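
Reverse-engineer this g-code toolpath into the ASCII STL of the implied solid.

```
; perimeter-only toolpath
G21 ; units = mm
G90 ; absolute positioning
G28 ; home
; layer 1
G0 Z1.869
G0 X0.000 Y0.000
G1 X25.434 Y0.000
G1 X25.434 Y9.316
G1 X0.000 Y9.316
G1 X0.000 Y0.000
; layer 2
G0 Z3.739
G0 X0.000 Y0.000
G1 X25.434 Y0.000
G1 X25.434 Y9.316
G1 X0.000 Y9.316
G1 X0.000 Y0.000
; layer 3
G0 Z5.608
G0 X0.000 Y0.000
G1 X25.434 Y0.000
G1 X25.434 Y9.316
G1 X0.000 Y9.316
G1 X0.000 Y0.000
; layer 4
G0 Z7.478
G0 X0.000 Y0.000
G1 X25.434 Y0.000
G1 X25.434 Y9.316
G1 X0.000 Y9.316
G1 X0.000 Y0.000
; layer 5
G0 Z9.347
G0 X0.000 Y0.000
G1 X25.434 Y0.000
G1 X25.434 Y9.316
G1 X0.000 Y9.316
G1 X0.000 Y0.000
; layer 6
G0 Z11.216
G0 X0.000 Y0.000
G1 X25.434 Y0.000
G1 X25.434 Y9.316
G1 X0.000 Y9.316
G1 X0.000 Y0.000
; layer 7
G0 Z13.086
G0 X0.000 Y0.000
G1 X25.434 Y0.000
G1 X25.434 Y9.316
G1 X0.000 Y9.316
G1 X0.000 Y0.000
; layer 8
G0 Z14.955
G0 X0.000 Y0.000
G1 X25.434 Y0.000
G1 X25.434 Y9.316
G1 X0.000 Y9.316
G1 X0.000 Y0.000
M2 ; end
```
solid part
  facet normal 0.0000 0.0000 -1.0000
    outer loop
      vertex 25.434 9.316 0.000
      vertex 25.434 0.000 0.000
      vertex 0.000 0.000 0.000
    endloop
  endfacet
  facet normal 0.0000 0.0000 -1.0000
    outer loop
      vertex 0.000 9.316 0.000
      vertex 25.434 9.316 0.000
      vertex 0.000 0.000 0.000
    endloop
  endfacet
  facet normal 0.0000 0.0000 1.0000
    outer loop
      vertex 0.000 0.000 14.955
      vertex 25.434 0.000 14.955
      vertex 25.434 9.316 14.955
    endloop
  endfacet
  facet normal 0.0000 0.0000 1.0000
    outer loop
      vertex 0.000 0.000 14.955
      vertex 25.434 9.316 14.955
      vertex 0.000 9.316 14.955
    endloop
  endfacet
  facet normal 0.0000 -1.0000 0.0000
    outer loop
      vertex 0.000 0.000 0.000
      vertex 25.434 0.000 0.000
      vertex 25.434 0.000 14.955
    endloop
  endfacet
  facet normal 0.0000 -1.0000 0.0000
    outer loop
      vertex 0.000 0.000 0.000
      vertex 25.434 0.000 14.955
      vertex 0.000 0.000 14.955
    endloop
  endfacet
  facet normal 0.0000 1.0000 0.0000
    outer loop
      vertex 25.434 9.316 14.955
      vertex 25.434 9.316 0.000
      vertex 0.000 9.316 0.000
    endloop
  endfacet
  facet normal 0.0000 1.0000 0.0000
    outer loop
      vertex 0.000 9.316 14.955
      vertex 25.434 9.316 14.955
      vertex 0.000 9.316 0.000
    endloop
  endfacet
  facet normal -1.0000 0.0000 0.0000
    outer loop
      vertex 0.000 9.316 14.955
      vertex 0.000 9.316 0.000
      vertex 0.000 0.000 0.000
    endloop
  endfacet
  facet normal -1.0000 0.0000 0.0000
    outer loop
      vertex 0.000 0.000 14.955
      vertex 0.000 9.316 14.955
      vertex 0.000 0.000 0.000
    endloop
  endfacet
  facet normal 1.0000 0.0000 0.0000
    outer loop
      vertex 25.434 0.000 0.000
      vertex 25.434 9.316 0.000
      vertex 25.434 9.316 14.955
    endloop
  endfacet
  facet normal 1.0000 0.0000 0.0000
    outer loop
      vertex 25.434 0.000 0.000
      vertex 25.434 9.316 14.955
      vertex 25.434 0.000 14.955
    endloop
  endfacet
endsolid part

The G0 Z moves step by Δz≈1.869 mm. Every layer's G1 loop is the same polygon, so the solid is a straight extrusion of it from z=0 to z≈15. Closing with flat bottom and top caps and triangulating gives 12 facets — a rectangular box, roughly 25.4 × 9.32 mm footprint and 15 mm tall.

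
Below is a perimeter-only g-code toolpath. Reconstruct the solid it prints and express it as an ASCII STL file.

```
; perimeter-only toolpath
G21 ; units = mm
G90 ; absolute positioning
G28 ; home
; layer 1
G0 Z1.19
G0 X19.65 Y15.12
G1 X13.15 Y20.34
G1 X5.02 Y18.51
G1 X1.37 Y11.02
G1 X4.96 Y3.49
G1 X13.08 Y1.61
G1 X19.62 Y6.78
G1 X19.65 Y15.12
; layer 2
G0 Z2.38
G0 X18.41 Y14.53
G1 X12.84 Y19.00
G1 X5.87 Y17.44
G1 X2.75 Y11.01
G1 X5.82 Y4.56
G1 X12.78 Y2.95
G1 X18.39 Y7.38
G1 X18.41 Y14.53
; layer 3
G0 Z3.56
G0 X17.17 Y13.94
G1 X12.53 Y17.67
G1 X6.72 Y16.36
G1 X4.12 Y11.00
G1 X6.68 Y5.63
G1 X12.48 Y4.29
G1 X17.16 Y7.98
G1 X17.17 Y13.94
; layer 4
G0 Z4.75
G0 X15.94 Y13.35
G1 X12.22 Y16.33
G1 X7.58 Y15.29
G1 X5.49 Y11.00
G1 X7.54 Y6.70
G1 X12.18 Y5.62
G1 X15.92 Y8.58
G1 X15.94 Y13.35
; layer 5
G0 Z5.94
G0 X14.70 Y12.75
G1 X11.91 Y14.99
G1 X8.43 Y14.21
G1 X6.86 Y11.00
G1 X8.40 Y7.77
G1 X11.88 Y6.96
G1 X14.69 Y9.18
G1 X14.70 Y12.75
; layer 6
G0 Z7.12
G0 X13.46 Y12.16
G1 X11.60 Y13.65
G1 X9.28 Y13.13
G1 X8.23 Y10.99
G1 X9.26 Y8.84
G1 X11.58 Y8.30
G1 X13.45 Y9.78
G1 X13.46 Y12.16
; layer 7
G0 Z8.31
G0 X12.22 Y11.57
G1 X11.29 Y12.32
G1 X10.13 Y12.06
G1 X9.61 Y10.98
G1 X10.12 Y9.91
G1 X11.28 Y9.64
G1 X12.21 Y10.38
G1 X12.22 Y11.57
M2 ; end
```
solid part
  facet normal 0.0000 0.0000 -1.0000
    outer loop
      vertex 4.17 19.59 0.00
      vertex 13.46 21.68 0.00
      vertex 20.89 15.71 0.00
    endloop
  endfacet
  facet normal 0.0000 0.0000 -1.0000
    outer loop
      vertex 0.00 11.02 0.00
      vertex 4.17 19.59 0.00
      vertex 20.89 15.71 0.00
    endloop
  endfacet
  facet normal 0.0000 0.0000 -1.0000
    outer loop
      vertex 4.10 2.42 0.00
      vertex 0.00 11.02 0.00
      vertex 20.89 15.71 0.00
    endloop
  endfacet
  facet normal 0.0000 0.0000 -1.0000
    outer loop
      vertex 13.38 0.27 0.00
      vertex 4.10 2.42 0.00
      vertex 20.89 15.71 0.00
    endloop
  endfacet
  facet normal 0.0000 0.0000 -1.0000
    outer loop
      vertex 20.86 6.18 0.00
      vertex 13.38 0.27 0.00
      vertex 20.89 15.71 0.00
    endloop
  endfacet
  facet normal 0.4338 0.5399 0.7213
    outer loop
      vertex 20.89 15.71 0.00
      vertex 13.46 21.68 0.00
      vertex 10.98 10.98 9.50
    endloop
  endfacet
  facet normal -0.1520 0.6757 0.7213
    outer loop
      vertex 13.46 21.68 0.00
      vertex 4.17 19.59 0.00
      vertex 10.98 10.98 9.50
    endloop
  endfacet
  facet normal -0.6229 0.3031 0.7212
    outer loop
      vertex 4.17 19.59 0.00
      vertex 0.00 11.02 0.00
      vertex 10.98 10.98 9.50
    endloop
  endfacet
  facet normal -0.6252 -0.2981 0.7213
    outer loop
      vertex 0.00 11.02 0.00
      vertex 4.10 2.42 0.00
      vertex 10.98 10.98 9.50
    endloop
  endfacet
  facet normal -0.1563 -0.6748 0.7213
    outer loop
      vertex 4.10 2.42 0.00
      vertex 13.38 0.27 0.00
      vertex 10.98 10.98 9.50
    endloop
  endfacet
  facet normal 0.4294 -0.5435 0.7212
    outer loop
      vertex 13.38 0.27 0.00
      vertex 20.86 6.18 0.00
      vertex 10.98 10.98 9.50
    endloop
  endfacet
  facet normal 0.6926 -0.0022 0.7214
    outer loop
      vertex 20.86 6.18 0.00
      vertex 20.89 15.71 0.00
      vertex 10.98 10.98 9.50
    endloop
  endfacet
endsolid part

The G0 Z moves step by Δz≈1.19 mm. The G1 loops shrink linearly with z, so the solid tapers from its base footprint up to z≈9.5. Closing with a flat bottom cap and the tapered top and triangulating gives 12 facets — a regular 7-sided pyramid, base circumscribed radius ≈ 11 mm, apex at z ≈ 9.5 mm.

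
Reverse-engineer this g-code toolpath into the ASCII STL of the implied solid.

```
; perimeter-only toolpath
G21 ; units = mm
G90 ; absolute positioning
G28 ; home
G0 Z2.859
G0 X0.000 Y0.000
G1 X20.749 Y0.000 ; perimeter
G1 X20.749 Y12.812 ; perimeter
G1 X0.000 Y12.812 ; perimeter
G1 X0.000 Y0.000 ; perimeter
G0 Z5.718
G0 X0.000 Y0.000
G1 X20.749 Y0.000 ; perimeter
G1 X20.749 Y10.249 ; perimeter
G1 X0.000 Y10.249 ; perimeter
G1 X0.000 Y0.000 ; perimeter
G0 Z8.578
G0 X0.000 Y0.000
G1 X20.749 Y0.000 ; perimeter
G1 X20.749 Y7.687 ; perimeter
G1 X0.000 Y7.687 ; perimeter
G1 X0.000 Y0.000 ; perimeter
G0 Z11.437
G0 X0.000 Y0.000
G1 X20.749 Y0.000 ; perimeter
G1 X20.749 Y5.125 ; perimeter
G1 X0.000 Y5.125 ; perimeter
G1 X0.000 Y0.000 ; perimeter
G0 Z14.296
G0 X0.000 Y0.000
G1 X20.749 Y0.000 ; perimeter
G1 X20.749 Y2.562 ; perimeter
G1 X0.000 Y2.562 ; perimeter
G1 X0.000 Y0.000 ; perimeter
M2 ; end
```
solid part
  facet normal 0.0000 0.0000 -1.0000
    outer loop
      vertex 20.749 15.374 0.000
      vertex 20.749 0.000 0.000
      vertex 0.000 0.000 0.000
    endloop
  endfacet
  facet normal 0.0000 0.0000 -1.0000
    outer loop
      vertex 0.000 15.374 0.000
      vertex 20.749 15.374 0.000
      vertex 0.000 0.000 0.000
    endloop
  endfacet
  facet normal 0.0000 -1.0000 0.0000
    outer loop
      vertex 0.000 0.000 0.000
      vertex 20.749 0.000 0.000
      vertex 20.749 0.000 17.155
    endloop
  endfacet
  facet normal 0.0000 -1.0000 0.0000
    outer loop
      vertex 0.000 0.000 0.000
      vertex 20.749 0.000 17.155
      vertex 0.000 0.000 17.155
    endloop
  endfacet
  facet normal 0.0000 0.7447 0.6674
    outer loop
      vertex 0.000 0.000 17.155
      vertex 20.749 0.000 17.155
      vertex 20.749 15.374 0.000
    endloop
  endfacet
  facet normal 0.0000 0.7447 0.6674
    outer loop
      vertex 0.000 0.000 17.155
      vertex 20.749 15.374 0.000
      vertex 0.000 15.374 0.000
    endloop
  endfacet
  facet normal -1.0000 0.0000 0.0000
    outer loop
      vertex 0.000 0.000 17.155
      vertex 0.000 15.374 0.000
      vertex 0.000 0.000 0.000
    endloop
  endfacet
  facet normal 1.0000 0.0000 0.0000
    outer loop
      vertex 20.749 0.000 0.000
      vertex 20.749 15.374 0.000
      vertex 20.749 0.000 17.155
    endloop
  endfacet
endsolid part

The G0 Z moves step by Δz≈2.859 mm. The G1 loops shrink linearly with z, so the solid tapers from its base footprint up to z≈17.2. Closing with a flat bottom cap and the tapered top and triangulating gives 8 facets — a wedge (ramp): 20.7 × 15.4 mm base, rising to 17.2 mm along the y=0 edge and sloping linearly to z=0 at y=15.4.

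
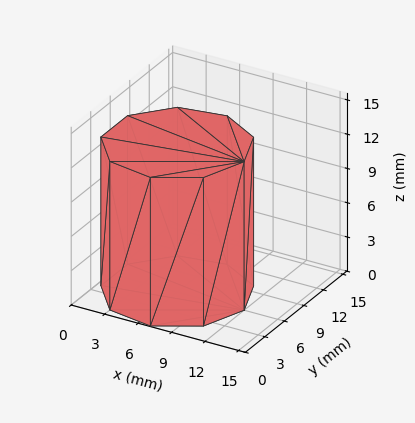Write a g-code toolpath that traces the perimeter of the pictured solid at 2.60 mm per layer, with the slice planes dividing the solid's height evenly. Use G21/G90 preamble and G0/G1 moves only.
Reading the render: the shape is a regular 9-sided prism (a cylinder approximated with 9 flat sides), circumscribed radius ≈ 6 mm, height ≈ 13 mm (dimensions read to the nearest mm from the axis ticks). For the g-code, the solid's height is divided into equal slices at the stated Δz and each level perimeter traced with G1 moves after a G0 lift.

; perimeter-only toolpath
G21 ; units = mm
G90 ; absolute positioning
G28 ; home
; layer 1
G0 Z2.60
G0 X12.00 Y6.00
G1 X10.60 Y9.86
G1 X7.04 Y11.91
G1 X3.00 Y11.20
G1 X0.36 Y8.05
G1 X0.36 Y3.95
G1 X3.00 Y0.80
G1 X7.04 Y0.09
G1 X10.60 Y2.14
G1 X12.00 Y6.00
; layer 2
G0 Z5.20
G0 X12.00 Y6.00
G1 X10.60 Y9.86
G1 X7.04 Y11.91
G1 X3.00 Y11.20
G1 X0.36 Y8.05
G1 X0.36 Y3.95
G1 X3.00 Y0.80
G1 X7.04 Y0.09
G1 X10.60 Y2.14
G1 X12.00 Y6.00
; layer 3
G0 Z7.80
G0 X12.00 Y6.00
G1 X10.60 Y9.86
G1 X7.04 Y11.91
G1 X3.00 Y11.20
G1 X0.36 Y8.05
G1 X0.36 Y3.95
G1 X3.00 Y0.80
G1 X7.04 Y0.09
G1 X10.60 Y2.14
G1 X12.00 Y6.00
; layer 4
G0 Z10.40
G0 X12.00 Y6.00
G1 X10.60 Y9.86
G1 X7.04 Y11.91
G1 X3.00 Y11.20
G1 X0.36 Y8.05
G1 X0.36 Y3.95
G1 X3.00 Y0.80
G1 X7.04 Y0.09
G1 X10.60 Y2.14
G1 X12.00 Y6.00
; layer 5
G0 Z13.00
G0 X12.00 Y6.00
G1 X10.60 Y9.86
G1 X7.04 Y11.91
G1 X3.00 Y11.20
G1 X0.36 Y8.05
G1 X0.36 Y3.95
G1 X3.00 Y0.80
G1 X7.04 Y0.09
G1 X10.60 Y2.14
G1 X12.00 Y6.00
M2 ; end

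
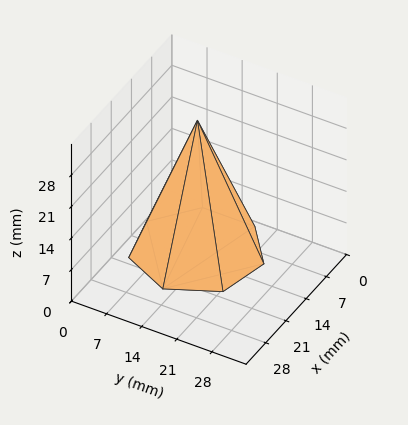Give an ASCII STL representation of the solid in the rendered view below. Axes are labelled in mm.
Reading the render: the shape is a regular 7-sided pyramid, base circumscribed radius ≈ 12 mm, apex at z ≈ 29 mm (dimensions read to the nearest mm from the axis ticks). For the STL, each face is triangulated and given an outward normal.

solid part
  facet normal 0.0000 0.0000 -1.0000
    outer loop
      vertex 9.330 23.699 0.000
      vertex 19.482 21.382 0.000
      vertex 24.000 12.000 0.000
    endloop
  endfacet
  facet normal 0.0000 0.0000 -1.0000
    outer loop
      vertex 1.188 17.207 0.000
      vertex 9.330 23.699 0.000
      vertex 24.000 12.000 0.000
    endloop
  endfacet
  facet normal 0.0000 0.0000 -1.0000
    outer loop
      vertex 1.188 6.793 0.000
      vertex 1.188 17.207 0.000
      vertex 24.000 12.000 0.000
    endloop
  endfacet
  facet normal 0.0000 0.0000 -1.0000
    outer loop
      vertex 9.330 0.301 0.000
      vertex 1.188 6.793 0.000
      vertex 24.000 12.000 0.000
    endloop
  endfacet
  facet normal 0.0000 0.0000 -1.0000
    outer loop
      vertex 19.482 2.618 0.000
      vertex 9.330 0.301 0.000
      vertex 24.000 12.000 0.000
    endloop
  endfacet
  facet normal 0.8442 0.4065 0.3493
    outer loop
      vertex 24.000 12.000 0.000
      vertex 19.482 21.382 0.000
      vertex 12.000 12.000 29.000
    endloop
  endfacet
  facet normal 0.2085 0.9135 0.3493
    outer loop
      vertex 19.482 21.382 0.000
      vertex 9.330 23.699 0.000
      vertex 12.000 12.000 29.000
    endloop
  endfacet
  facet normal -0.5842 0.7326 0.3493
    outer loop
      vertex 9.330 23.699 0.000
      vertex 1.188 17.207 0.000
      vertex 12.000 12.000 29.000
    endloop
  endfacet
  facet normal -0.9370 0.0000 0.3493
    outer loop
      vertex 1.188 17.207 0.000
      vertex 1.188 6.793 0.000
      vertex 12.000 12.000 29.000
    endloop
  endfacet
  facet normal -0.5842 -0.7326 0.3493
    outer loop
      vertex 1.188 6.793 0.000
      vertex 9.330 0.301 0.000
      vertex 12.000 12.000 29.000
    endloop
  endfacet
  facet normal 0.2085 -0.9135 0.3493
    outer loop
      vertex 9.330 0.301 0.000
      vertex 19.482 2.618 0.000
      vertex 12.000 12.000 29.000
    endloop
  endfacet
  facet normal 0.8442 -0.4065 0.3493
    outer loop
      vertex 19.482 2.618 0.000
      vertex 24.000 12.000 0.000
      vertex 12.000 12.000 29.000
    endloop
  endfacet
endsolid part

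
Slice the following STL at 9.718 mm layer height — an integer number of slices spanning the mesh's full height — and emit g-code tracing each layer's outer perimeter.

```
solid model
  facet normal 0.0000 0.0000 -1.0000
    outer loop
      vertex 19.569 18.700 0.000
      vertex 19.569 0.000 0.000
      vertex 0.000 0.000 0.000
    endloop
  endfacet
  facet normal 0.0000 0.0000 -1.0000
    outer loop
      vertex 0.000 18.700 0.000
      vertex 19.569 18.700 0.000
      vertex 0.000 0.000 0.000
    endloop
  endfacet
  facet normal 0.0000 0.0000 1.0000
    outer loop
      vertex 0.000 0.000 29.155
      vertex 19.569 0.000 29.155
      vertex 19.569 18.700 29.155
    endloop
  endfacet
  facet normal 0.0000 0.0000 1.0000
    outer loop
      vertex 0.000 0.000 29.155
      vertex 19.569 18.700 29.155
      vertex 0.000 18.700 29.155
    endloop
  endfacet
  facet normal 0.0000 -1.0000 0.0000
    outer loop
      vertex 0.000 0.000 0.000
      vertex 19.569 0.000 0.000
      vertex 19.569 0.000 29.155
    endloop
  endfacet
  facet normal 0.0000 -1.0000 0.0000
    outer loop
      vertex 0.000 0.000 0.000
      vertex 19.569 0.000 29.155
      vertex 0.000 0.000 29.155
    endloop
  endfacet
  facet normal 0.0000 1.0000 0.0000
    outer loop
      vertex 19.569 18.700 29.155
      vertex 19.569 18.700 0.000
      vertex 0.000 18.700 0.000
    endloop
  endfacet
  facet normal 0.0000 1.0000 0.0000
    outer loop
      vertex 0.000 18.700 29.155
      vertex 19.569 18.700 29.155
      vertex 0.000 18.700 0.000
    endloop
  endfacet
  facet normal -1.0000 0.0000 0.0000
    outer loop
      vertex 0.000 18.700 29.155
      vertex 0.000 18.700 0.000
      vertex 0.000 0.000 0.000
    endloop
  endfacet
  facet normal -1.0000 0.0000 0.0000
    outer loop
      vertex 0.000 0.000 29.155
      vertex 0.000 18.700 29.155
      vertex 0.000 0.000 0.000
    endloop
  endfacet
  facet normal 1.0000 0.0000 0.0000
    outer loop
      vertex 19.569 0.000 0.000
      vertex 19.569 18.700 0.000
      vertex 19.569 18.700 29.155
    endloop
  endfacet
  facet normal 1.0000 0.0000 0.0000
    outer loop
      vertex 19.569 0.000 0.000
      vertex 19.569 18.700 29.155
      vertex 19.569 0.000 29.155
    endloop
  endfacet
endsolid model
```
; perimeter-only toolpath
G21 ; units = mm
G90 ; absolute positioning
G28 ; home
; layer 1
G0 Z9.718
G0 X0.000 Y0.000
G1 X19.569 Y0.000
G1 X19.569 Y18.700
G1 X0.000 Y18.700
G1 X0.000 Y0.000
; layer 2
G0 Z19.437
G0 X0.000 Y0.000
G1 X19.569 Y0.000
G1 X19.569 Y18.700
G1 X0.000 Y18.700
G1 X0.000 Y0.000
; layer 3
G0 Z29.155
G0 X0.000 Y0.000
G1 X19.569 Y0.000
G1 X19.569 Y18.700
G1 X0.000 Y18.700
G1 X0.000 Y0.000
M2 ; end

The solid is a rectangular box, roughly 19.6 × 18.7 mm footprint and 29.2 mm tall. Slicing at Δz = 9.718 mm — 3 equal slices spanning the solid's height, so layer i sits at z = i·h/3 — gives 3 non-empty perimeters. Each is a 4-segment closed polygon; G0 lifts to the layer z and rapids to the start vertex, then G1 traces the edges.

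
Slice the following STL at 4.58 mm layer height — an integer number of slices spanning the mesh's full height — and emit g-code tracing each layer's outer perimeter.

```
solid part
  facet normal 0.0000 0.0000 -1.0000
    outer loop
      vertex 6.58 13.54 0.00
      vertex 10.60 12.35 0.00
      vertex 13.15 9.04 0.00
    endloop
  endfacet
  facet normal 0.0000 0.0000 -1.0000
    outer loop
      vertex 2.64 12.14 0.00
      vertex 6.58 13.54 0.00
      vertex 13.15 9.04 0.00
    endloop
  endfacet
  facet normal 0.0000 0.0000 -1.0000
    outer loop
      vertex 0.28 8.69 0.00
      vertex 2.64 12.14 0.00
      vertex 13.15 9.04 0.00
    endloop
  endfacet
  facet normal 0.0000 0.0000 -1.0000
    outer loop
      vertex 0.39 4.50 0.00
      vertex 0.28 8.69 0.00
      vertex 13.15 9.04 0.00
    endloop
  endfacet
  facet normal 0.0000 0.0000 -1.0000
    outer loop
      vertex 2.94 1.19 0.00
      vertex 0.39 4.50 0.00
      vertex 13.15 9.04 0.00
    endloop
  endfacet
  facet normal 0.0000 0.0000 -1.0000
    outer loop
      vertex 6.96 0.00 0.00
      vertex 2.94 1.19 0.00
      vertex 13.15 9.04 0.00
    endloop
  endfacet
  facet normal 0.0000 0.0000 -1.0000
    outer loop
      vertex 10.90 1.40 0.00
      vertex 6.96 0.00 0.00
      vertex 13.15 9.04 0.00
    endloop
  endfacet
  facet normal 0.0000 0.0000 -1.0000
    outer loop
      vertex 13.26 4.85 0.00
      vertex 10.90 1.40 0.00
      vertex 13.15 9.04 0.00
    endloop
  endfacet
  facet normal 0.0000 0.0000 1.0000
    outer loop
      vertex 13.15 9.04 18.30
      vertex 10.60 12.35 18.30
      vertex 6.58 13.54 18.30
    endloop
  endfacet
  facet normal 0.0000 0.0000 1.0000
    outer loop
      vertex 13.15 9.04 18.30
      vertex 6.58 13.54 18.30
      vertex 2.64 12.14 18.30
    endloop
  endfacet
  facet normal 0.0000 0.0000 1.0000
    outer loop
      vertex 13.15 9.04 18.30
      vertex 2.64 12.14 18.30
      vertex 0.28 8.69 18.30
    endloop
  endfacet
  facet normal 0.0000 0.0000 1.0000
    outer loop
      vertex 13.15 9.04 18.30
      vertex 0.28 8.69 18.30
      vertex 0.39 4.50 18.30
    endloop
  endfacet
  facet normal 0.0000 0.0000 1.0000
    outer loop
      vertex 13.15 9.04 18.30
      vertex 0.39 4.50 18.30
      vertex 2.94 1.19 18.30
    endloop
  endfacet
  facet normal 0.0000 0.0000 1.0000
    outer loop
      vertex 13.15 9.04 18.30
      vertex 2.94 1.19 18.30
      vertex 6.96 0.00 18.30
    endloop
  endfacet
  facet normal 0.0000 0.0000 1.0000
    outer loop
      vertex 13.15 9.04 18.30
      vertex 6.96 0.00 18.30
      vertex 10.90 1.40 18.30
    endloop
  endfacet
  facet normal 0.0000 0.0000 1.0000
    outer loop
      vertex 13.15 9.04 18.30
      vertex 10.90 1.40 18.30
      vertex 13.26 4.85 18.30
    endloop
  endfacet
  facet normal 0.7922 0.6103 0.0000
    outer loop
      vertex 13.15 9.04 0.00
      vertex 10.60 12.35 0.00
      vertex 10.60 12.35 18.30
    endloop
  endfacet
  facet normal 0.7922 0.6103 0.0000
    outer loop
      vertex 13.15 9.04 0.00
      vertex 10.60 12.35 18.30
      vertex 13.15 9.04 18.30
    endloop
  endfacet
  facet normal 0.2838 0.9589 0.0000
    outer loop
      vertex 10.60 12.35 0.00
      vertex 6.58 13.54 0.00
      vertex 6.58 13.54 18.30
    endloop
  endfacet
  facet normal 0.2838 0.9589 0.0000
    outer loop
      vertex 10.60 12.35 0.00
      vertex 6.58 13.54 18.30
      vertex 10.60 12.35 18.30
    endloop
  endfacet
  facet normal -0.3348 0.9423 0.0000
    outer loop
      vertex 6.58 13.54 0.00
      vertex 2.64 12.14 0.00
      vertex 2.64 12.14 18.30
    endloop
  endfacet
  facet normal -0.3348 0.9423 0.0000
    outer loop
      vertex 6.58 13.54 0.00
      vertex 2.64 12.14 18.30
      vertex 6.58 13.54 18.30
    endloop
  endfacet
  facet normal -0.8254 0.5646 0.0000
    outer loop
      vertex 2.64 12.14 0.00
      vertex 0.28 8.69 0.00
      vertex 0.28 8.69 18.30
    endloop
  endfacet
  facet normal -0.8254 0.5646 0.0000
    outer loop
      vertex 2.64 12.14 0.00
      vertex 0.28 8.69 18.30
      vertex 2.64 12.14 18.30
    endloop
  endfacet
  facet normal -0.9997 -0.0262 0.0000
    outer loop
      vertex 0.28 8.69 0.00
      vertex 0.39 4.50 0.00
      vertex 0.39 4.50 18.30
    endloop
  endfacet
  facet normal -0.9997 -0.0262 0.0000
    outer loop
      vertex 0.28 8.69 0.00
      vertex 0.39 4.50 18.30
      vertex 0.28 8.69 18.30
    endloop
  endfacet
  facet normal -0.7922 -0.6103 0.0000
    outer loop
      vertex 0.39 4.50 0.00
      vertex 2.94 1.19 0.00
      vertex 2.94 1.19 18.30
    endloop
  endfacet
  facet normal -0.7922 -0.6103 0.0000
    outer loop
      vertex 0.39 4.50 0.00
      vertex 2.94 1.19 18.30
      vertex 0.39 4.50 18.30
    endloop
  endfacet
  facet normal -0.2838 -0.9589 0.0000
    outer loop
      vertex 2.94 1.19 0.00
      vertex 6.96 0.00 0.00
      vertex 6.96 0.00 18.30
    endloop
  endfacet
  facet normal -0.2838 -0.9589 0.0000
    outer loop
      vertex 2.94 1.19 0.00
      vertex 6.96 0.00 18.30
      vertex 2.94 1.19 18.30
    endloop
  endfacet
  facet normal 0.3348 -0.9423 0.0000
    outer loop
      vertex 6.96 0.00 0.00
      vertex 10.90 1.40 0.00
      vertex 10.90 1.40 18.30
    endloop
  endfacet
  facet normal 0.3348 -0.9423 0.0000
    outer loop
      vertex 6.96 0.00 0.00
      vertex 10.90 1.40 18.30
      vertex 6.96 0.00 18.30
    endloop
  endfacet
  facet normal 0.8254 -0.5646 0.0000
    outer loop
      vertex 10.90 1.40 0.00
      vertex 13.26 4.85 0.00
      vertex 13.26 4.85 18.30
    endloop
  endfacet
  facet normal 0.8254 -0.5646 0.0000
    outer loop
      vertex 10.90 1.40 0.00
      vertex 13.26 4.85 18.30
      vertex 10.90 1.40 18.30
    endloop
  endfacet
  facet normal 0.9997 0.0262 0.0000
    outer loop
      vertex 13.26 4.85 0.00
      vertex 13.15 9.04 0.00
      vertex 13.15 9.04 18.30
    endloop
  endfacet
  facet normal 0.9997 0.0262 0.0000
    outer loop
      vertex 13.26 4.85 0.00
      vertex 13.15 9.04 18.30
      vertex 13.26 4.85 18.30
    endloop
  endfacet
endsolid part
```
; perimeter-only toolpath
G21 ; units = mm
G90 ; absolute positioning
G28 ; home
; layer 1
G0 Z4.58
G0 X13.15 Y9.04
G1 X10.60 Y12.35
G1 X6.58 Y13.54
G1 X2.64 Y12.14
G1 X0.28 Y8.69
G1 X0.39 Y4.50
G1 X2.94 Y1.19
G1 X6.96 Y0.00
G1 X10.90 Y1.40
G1 X13.26 Y4.85
G1 X13.15 Y9.04
; layer 2
G0 Z9.15
G0 X13.15 Y9.04
G1 X10.60 Y12.35
G1 X6.58 Y13.54
G1 X2.64 Y12.14
G1 X0.28 Y8.69
G1 X0.39 Y4.50
G1 X2.94 Y1.19
G1 X6.96 Y0.00
G1 X10.90 Y1.40
G1 X13.26 Y4.85
G1 X13.15 Y9.04
; layer 3
G0 Z13.73
G0 X13.15 Y9.04
G1 X10.60 Y12.35
G1 X6.58 Y13.54
G1 X2.64 Y12.14
G1 X0.28 Y8.69
G1 X0.39 Y4.50
G1 X2.94 Y1.19
G1 X6.96 Y0.00
G1 X10.90 Y1.40
G1 X13.26 Y4.85
G1 X13.15 Y9.04
; layer 4
G0 Z18.30
G0 X13.15 Y9.04
G1 X10.60 Y12.35
G1 X6.58 Y13.54
G1 X2.64 Y12.14
G1 X0.28 Y8.69
G1 X0.39 Y4.50
G1 X2.94 Y1.19
G1 X6.96 Y0.00
G1 X10.90 Y1.40
G1 X13.26 Y4.85
G1 X13.15 Y9.04
M2 ; end

The solid is a regular 10-sided prism (a cylinder approximated with 10 flat sides), circumscribed radius ≈ 6.77 mm, height ≈ 18.3 mm. Slicing at Δz = 4.58 mm — 4 equal slices spanning the solid's height, so layer i sits at z = i·h/4 — gives 4 non-empty perimeters. Each is a 10-segment closed polygon; G0 lifts to the layer z and rapids to the start vertex, then G1 traces the edges.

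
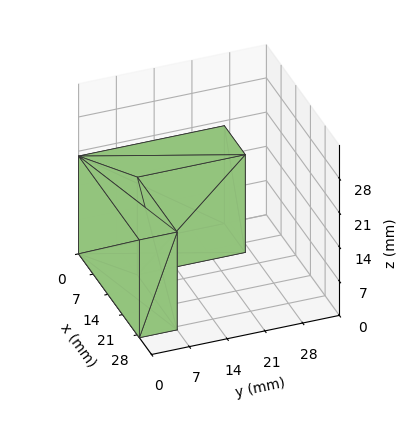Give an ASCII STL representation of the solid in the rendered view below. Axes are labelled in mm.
Reading the render: the shape is an L-shaped prism: outer 29 × 27 mm, arm thicknesses ≈ 7 mm (horizontal) and 10 mm (vertical), extruded 20 mm in z (dimensions read to the nearest mm from the axis ticks). For the STL, each face is triangulated and given an outward normal.

solid part
  facet normal 0.0000 0.0000 -1.0000
    outer loop
      vertex 29.0 7.0 0.0
      vertex 29.0 0.0 0.0
      vertex 0.0 0.0 0.0
    endloop
  endfacet
  facet normal 0.0000 0.0000 -1.0000
    outer loop
      vertex 10.0 7.0 0.0
      vertex 29.0 7.0 0.0
      vertex 0.0 0.0 0.0
    endloop
  endfacet
  facet normal 0.0000 0.0000 -1.0000
    outer loop
      vertex 10.0 27.0 0.0
      vertex 10.0 7.0 0.0
      vertex 0.0 0.0 0.0
    endloop
  endfacet
  facet normal 0.0000 0.0000 -1.0000
    outer loop
      vertex 0.0 27.0 0.0
      vertex 10.0 27.0 0.0
      vertex 0.0 0.0 0.0
    endloop
  endfacet
  facet normal 0.0000 0.0000 1.0000
    outer loop
      vertex 0.0 0.0 20.0
      vertex 29.0 0.0 20.0
      vertex 29.0 7.0 20.0
    endloop
  endfacet
  facet normal 0.0000 0.0000 1.0000
    outer loop
      vertex 0.0 0.0 20.0
      vertex 29.0 7.0 20.0
      vertex 10.0 7.0 20.0
    endloop
  endfacet
  facet normal 0.0000 0.0000 1.0000
    outer loop
      vertex 0.0 0.0 20.0
      vertex 10.0 7.0 20.0
      vertex 10.0 27.0 20.0
    endloop
  endfacet
  facet normal 0.0000 0.0000 1.0000
    outer loop
      vertex 0.0 0.0 20.0
      vertex 10.0 27.0 20.0
      vertex 0.0 27.0 20.0
    endloop
  endfacet
  facet normal 0.0000 -1.0000 0.0000
    outer loop
      vertex 0.0 0.0 0.0
      vertex 29.0 0.0 0.0
      vertex 29.0 0.0 20.0
    endloop
  endfacet
  facet normal 0.0000 -1.0000 0.0000
    outer loop
      vertex 0.0 0.0 0.0
      vertex 29.0 0.0 20.0
      vertex 0.0 0.0 20.0
    endloop
  endfacet
  facet normal 1.0000 0.0000 0.0000
    outer loop
      vertex 29.0 0.0 0.0
      vertex 29.0 7.0 0.0
      vertex 29.0 7.0 20.0
    endloop
  endfacet
  facet normal 1.0000 0.0000 0.0000
    outer loop
      vertex 29.0 0.0 0.0
      vertex 29.0 7.0 20.0
      vertex 29.0 0.0 20.0
    endloop
  endfacet
  facet normal 0.0000 1.0000 0.0000
    outer loop
      vertex 29.0 7.0 0.0
      vertex 10.0 7.0 0.0
      vertex 10.0 7.0 20.0
    endloop
  endfacet
  facet normal 0.0000 1.0000 0.0000
    outer loop
      vertex 29.0 7.0 0.0
      vertex 10.0 7.0 20.0
      vertex 29.0 7.0 20.0
    endloop
  endfacet
  facet normal 1.0000 0.0000 0.0000
    outer loop
      vertex 10.0 7.0 0.0
      vertex 10.0 27.0 0.0
      vertex 10.0 27.0 20.0
    endloop
  endfacet
  facet normal 1.0000 0.0000 0.0000
    outer loop
      vertex 10.0 7.0 0.0
      vertex 10.0 27.0 20.0
      vertex 10.0 7.0 20.0
    endloop
  endfacet
  facet normal 0.0000 1.0000 0.0000
    outer loop
      vertex 10.0 27.0 0.0
      vertex 0.0 27.0 0.0
      vertex 0.0 27.0 20.0
    endloop
  endfacet
  facet normal 0.0000 1.0000 0.0000
    outer loop
      vertex 10.0 27.0 0.0
      vertex 0.0 27.0 20.0
      vertex 10.0 27.0 20.0
    endloop
  endfacet
  facet normal -1.0000 0.0000 0.0000
    outer loop
      vertex 0.0 27.0 0.0
      vertex 0.0 0.0 0.0
      vertex 0.0 0.0 20.0
    endloop
  endfacet
  facet normal -1.0000 0.0000 0.0000
    outer loop
      vertex 0.0 27.0 0.0
      vertex 0.0 0.0 20.0
      vertex 0.0 27.0 20.0
    endloop
  endfacet
endsolid part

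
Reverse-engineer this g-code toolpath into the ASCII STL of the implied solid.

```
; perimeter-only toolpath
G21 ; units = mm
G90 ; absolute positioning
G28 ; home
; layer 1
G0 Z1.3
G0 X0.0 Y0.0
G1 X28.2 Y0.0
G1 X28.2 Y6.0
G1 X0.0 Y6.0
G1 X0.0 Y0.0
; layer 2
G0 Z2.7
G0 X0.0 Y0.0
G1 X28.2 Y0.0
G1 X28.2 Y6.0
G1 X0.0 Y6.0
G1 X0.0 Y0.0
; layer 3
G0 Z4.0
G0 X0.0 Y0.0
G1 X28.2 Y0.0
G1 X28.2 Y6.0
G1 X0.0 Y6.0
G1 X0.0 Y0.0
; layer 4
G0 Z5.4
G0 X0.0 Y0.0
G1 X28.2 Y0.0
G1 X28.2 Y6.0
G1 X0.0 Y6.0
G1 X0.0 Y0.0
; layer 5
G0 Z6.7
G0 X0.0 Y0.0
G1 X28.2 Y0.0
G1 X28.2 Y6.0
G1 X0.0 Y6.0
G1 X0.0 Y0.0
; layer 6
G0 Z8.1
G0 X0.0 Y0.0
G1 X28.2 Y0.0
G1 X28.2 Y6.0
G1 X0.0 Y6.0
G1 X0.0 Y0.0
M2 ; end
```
solid part
  facet normal 0.0000 0.0000 -1.0000
    outer loop
      vertex 28.2 6.0 0.0
      vertex 28.2 0.0 0.0
      vertex 0.0 0.0 0.0
    endloop
  endfacet
  facet normal 0.0000 0.0000 -1.0000
    outer loop
      vertex 0.0 6.0 0.0
      vertex 28.2 6.0 0.0
      vertex 0.0 0.0 0.0
    endloop
  endfacet
  facet normal 0.0000 0.0000 1.0000
    outer loop
      vertex 0.0 0.0 8.1
      vertex 28.2 0.0 8.1
      vertex 28.2 6.0 8.1
    endloop
  endfacet
  facet normal 0.0000 0.0000 1.0000
    outer loop
      vertex 0.0 0.0 8.1
      vertex 28.2 6.0 8.1
      vertex 0.0 6.0 8.1
    endloop
  endfacet
  facet normal 0.0000 -1.0000 0.0000
    outer loop
      vertex 0.0 0.0 0.0
      vertex 28.2 0.0 0.0
      vertex 28.2 0.0 8.1
    endloop
  endfacet
  facet normal 0.0000 -1.0000 0.0000
    outer loop
      vertex 0.0 0.0 0.0
      vertex 28.2 0.0 8.1
      vertex 0.0 0.0 8.1
    endloop
  endfacet
  facet normal 0.0000 1.0000 0.0000
    outer loop
      vertex 28.2 6.0 8.1
      vertex 28.2 6.0 0.0
      vertex 0.0 6.0 0.0
    endloop
  endfacet
  facet normal 0.0000 1.0000 0.0000
    outer loop
      vertex 0.0 6.0 8.1
      vertex 28.2 6.0 8.1
      vertex 0.0 6.0 0.0
    endloop
  endfacet
  facet normal -1.0000 0.0000 0.0000
    outer loop
      vertex 0.0 6.0 8.1
      vertex 0.0 6.0 0.0
      vertex 0.0 0.0 0.0
    endloop
  endfacet
  facet normal -1.0000 0.0000 0.0000
    outer loop
      vertex 0.0 0.0 8.1
      vertex 0.0 6.0 8.1
      vertex 0.0 0.0 0.0
    endloop
  endfacet
  facet normal 1.0000 0.0000 0.0000
    outer loop
      vertex 28.2 0.0 0.0
      vertex 28.2 6.0 0.0
      vertex 28.2 6.0 8.1
    endloop
  endfacet
  facet normal 1.0000 0.0000 0.0000
    outer loop
      vertex 28.2 0.0 0.0
      vertex 28.2 6.0 8.1
      vertex 28.2 0.0 8.1
    endloop
  endfacet
endsolid part

The G0 Z moves step by Δz≈1.3 mm. Every layer's G1 loop is the same polygon, so the solid is a straight extrusion of it from z=0 to z≈8.1. Closing with flat bottom and top caps and triangulating gives 12 facets — a rectangular box, roughly 28.2 × 6 mm footprint and 8.1 mm tall.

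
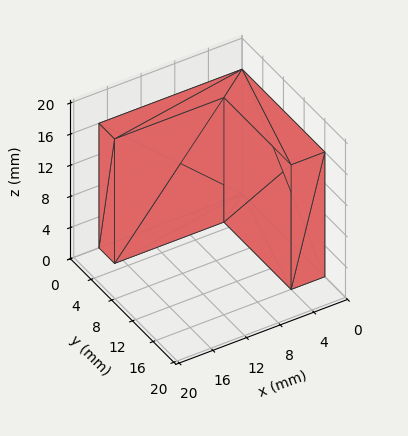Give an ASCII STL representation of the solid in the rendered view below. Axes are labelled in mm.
Reading the render: the shape is an L-shaped prism: outer 17 × 16 mm, arm thicknesses ≈ 3 mm (horizontal) and 4 mm (vertical), extruded 16 mm in z (dimensions read to the nearest mm from the axis ticks). For the STL, each face is triangulated and given an outward normal.

solid part
  facet normal 0.0000 0.0000 -1.0000
    outer loop
      vertex 17.000 3.000 0.000
      vertex 17.000 0.000 0.000
      vertex 0.000 0.000 0.000
    endloop
  endfacet
  facet normal 0.0000 0.0000 -1.0000
    outer loop
      vertex 4.000 3.000 0.000
      vertex 17.000 3.000 0.000
      vertex 0.000 0.000 0.000
    endloop
  endfacet
  facet normal 0.0000 0.0000 -1.0000
    outer loop
      vertex 4.000 16.000 0.000
      vertex 4.000 3.000 0.000
      vertex 0.000 0.000 0.000
    endloop
  endfacet
  facet normal 0.0000 0.0000 -1.0000
    outer loop
      vertex 0.000 16.000 0.000
      vertex 4.000 16.000 0.000
      vertex 0.000 0.000 0.000
    endloop
  endfacet
  facet normal 0.0000 0.0000 1.0000
    outer loop
      vertex 0.000 0.000 16.000
      vertex 17.000 0.000 16.000
      vertex 17.000 3.000 16.000
    endloop
  endfacet
  facet normal 0.0000 0.0000 1.0000
    outer loop
      vertex 0.000 0.000 16.000
      vertex 17.000 3.000 16.000
      vertex 4.000 3.000 16.000
    endloop
  endfacet
  facet normal 0.0000 0.0000 1.0000
    outer loop
      vertex 0.000 0.000 16.000
      vertex 4.000 3.000 16.000
      vertex 4.000 16.000 16.000
    endloop
  endfacet
  facet normal 0.0000 0.0000 1.0000
    outer loop
      vertex 0.000 0.000 16.000
      vertex 4.000 16.000 16.000
      vertex 0.000 16.000 16.000
    endloop
  endfacet
  facet normal 0.0000 -1.0000 0.0000
    outer loop
      vertex 0.000 0.000 0.000
      vertex 17.000 0.000 0.000
      vertex 17.000 0.000 16.000
    endloop
  endfacet
  facet normal 0.0000 -1.0000 0.0000
    outer loop
      vertex 0.000 0.000 0.000
      vertex 17.000 0.000 16.000
      vertex 0.000 0.000 16.000
    endloop
  endfacet
  facet normal 1.0000 0.0000 0.0000
    outer loop
      vertex 17.000 0.000 0.000
      vertex 17.000 3.000 0.000
      vertex 17.000 3.000 16.000
    endloop
  endfacet
  facet normal 1.0000 0.0000 0.0000
    outer loop
      vertex 17.000 0.000 0.000
      vertex 17.000 3.000 16.000
      vertex 17.000 0.000 16.000
    endloop
  endfacet
  facet normal 0.0000 1.0000 0.0000
    outer loop
      vertex 17.000 3.000 0.000
      vertex 4.000 3.000 0.000
      vertex 4.000 3.000 16.000
    endloop
  endfacet
  facet normal 0.0000 1.0000 0.0000
    outer loop
      vertex 17.000 3.000 0.000
      vertex 4.000 3.000 16.000
      vertex 17.000 3.000 16.000
    endloop
  endfacet
  facet normal 1.0000 0.0000 0.0000
    outer loop
      vertex 4.000 3.000 0.000
      vertex 4.000 16.000 0.000
      vertex 4.000 16.000 16.000
    endloop
  endfacet
  facet normal 1.0000 0.0000 0.0000
    outer loop
      vertex 4.000 3.000 0.000
      vertex 4.000 16.000 16.000
      vertex 4.000 3.000 16.000
    endloop
  endfacet
  facet normal 0.0000 1.0000 0.0000
    outer loop
      vertex 4.000 16.000 0.000
      vertex 0.000 16.000 0.000
      vertex 0.000 16.000 16.000
    endloop
  endfacet
  facet normal 0.0000 1.0000 0.0000
    outer loop
      vertex 4.000 16.000 0.000
      vertex 0.000 16.000 16.000
      vertex 4.000 16.000 16.000
    endloop
  endfacet
  facet normal -1.0000 0.0000 0.0000
    outer loop
      vertex 0.000 16.000 0.000
      vertex 0.000 0.000 0.000
      vertex 0.000 0.000 16.000
    endloop
  endfacet
  facet normal -1.0000 0.0000 0.0000
    outer loop
      vertex 0.000 16.000 0.000
      vertex 0.000 0.000 16.000
      vertex 0.000 16.000 16.000
    endloop
  endfacet
endsolid part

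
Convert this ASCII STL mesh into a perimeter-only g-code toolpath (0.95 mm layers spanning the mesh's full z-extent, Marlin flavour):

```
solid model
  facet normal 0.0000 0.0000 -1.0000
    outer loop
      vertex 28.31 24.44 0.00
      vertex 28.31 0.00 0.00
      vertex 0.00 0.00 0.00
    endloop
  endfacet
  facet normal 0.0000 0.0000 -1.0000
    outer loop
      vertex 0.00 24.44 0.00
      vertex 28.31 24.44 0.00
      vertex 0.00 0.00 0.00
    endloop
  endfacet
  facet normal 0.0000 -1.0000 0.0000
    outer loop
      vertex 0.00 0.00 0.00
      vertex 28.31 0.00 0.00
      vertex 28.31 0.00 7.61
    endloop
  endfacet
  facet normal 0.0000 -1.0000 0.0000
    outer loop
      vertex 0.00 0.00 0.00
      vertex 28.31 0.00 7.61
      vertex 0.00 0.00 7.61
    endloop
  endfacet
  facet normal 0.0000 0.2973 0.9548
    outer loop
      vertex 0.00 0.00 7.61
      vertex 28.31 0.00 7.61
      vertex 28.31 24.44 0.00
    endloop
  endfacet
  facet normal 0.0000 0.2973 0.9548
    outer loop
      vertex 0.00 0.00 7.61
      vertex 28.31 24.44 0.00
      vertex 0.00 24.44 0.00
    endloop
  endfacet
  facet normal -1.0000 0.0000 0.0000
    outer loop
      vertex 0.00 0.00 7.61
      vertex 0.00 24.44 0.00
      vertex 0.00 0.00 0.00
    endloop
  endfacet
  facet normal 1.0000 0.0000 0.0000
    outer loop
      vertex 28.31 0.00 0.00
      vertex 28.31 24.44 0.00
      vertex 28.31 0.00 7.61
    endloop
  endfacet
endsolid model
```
; perimeter-only toolpath
G21 ; units = mm
G90 ; absolute positioning
G28 ; home
; layer 1
G0 Z0.95
G0 X0.00 Y0.00
G1 X28.31 Y0.00
G1 X28.31 Y21.39
G1 X0.00 Y21.39
G1 X0.00 Y0.00
; layer 2
G0 Z1.90
G0 X0.00 Y0.00
G1 X28.31 Y0.00
G1 X28.31 Y18.33
G1 X0.00 Y18.33
G1 X0.00 Y0.00
; layer 3
G0 Z2.85
G0 X0.00 Y0.00
G1 X28.31 Y0.00
G1 X28.31 Y15.28
G1 X0.00 Y15.28
G1 X0.00 Y0.00
; layer 4
G0 Z3.81
G0 X0.00 Y0.00
G1 X28.31 Y0.00
G1 X28.31 Y12.22
G1 X0.00 Y12.22
G1 X0.00 Y0.00
; layer 5
G0 Z4.76
G0 X0.00 Y0.00
G1 X28.31 Y0.00
G1 X28.31 Y9.17
G1 X0.00 Y9.17
G1 X0.00 Y0.00
; layer 6
G0 Z5.71
G0 X0.00 Y0.00
G1 X28.31 Y0.00
G1 X28.31 Y6.11
G1 X0.00 Y6.11
G1 X0.00 Y0.00
; layer 7
G0 Z6.66
G0 X0.00 Y0.00
G1 X28.31 Y0.00
G1 X28.31 Y3.06
G1 X0.00 Y3.06
G1 X0.00 Y0.00
M2 ; end

The solid is a wedge (ramp): 28.3 × 24.4 mm base, rising to 7.61 mm along the y=0 edge and sloping linearly to z=0 at y=24.4. Slicing at Δz = 0.95 mm — 8 equal slices spanning the solid's height, so layer i sits at z = i·h/8 — gives 7 non-empty perimeters. Each is a 4-segment closed polygon; G0 lifts to the layer z and rapids to the start vertex, then G1 traces the edges. The cross-section shrinks linearly with z (the slice at the apex is degenerate and omitted).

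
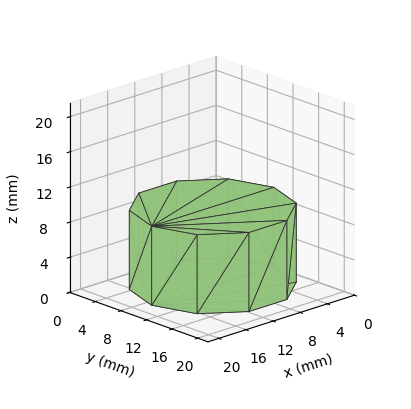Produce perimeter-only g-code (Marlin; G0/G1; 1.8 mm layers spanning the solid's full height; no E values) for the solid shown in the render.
Reading the render: the shape is a regular 10-sided prism (a cylinder approximated with 10 flat sides), circumscribed radius ≈ 9 mm, height ≈ 9 mm (dimensions read to the nearest mm from the axis ticks). For the g-code, the solid's height is divided into equal slices at the stated Δz and each level perimeter traced with G1 moves after a G0 lift.

; perimeter-only toolpath
G21 ; units = mm
G90 ; absolute positioning
G28 ; home
; layer 1
G0 Z1.8
G0 X18.0 Y9.0
G1 X16.3 Y14.3
G1 X11.8 Y17.6
G1 X6.2 Y17.6
G1 X1.7 Y14.3
G1 X0.0 Y9.0
G1 X1.7 Y3.7
G1 X6.2 Y0.4
G1 X11.8 Y0.4
G1 X16.3 Y3.7
G1 X18.0 Y9.0
; layer 2
G0 Z3.6
G0 X18.0 Y9.0
G1 X16.3 Y14.3
G1 X11.8 Y17.6
G1 X6.2 Y17.6
G1 X1.7 Y14.3
G1 X0.0 Y9.0
G1 X1.7 Y3.7
G1 X6.2 Y0.4
G1 X11.8 Y0.4
G1 X16.3 Y3.7
G1 X18.0 Y9.0
; layer 3
G0 Z5.4
G0 X18.0 Y9.0
G1 X16.3 Y14.3
G1 X11.8 Y17.6
G1 X6.2 Y17.6
G1 X1.7 Y14.3
G1 X0.0 Y9.0
G1 X1.7 Y3.7
G1 X6.2 Y0.4
G1 X11.8 Y0.4
G1 X16.3 Y3.7
G1 X18.0 Y9.0
; layer 4
G0 Z7.2
G0 X18.0 Y9.0
G1 X16.3 Y14.3
G1 X11.8 Y17.6
G1 X6.2 Y17.6
G1 X1.7 Y14.3
G1 X0.0 Y9.0
G1 X1.7 Y3.7
G1 X6.2 Y0.4
G1 X11.8 Y0.4
G1 X16.3 Y3.7
G1 X18.0 Y9.0
; layer 5
G0 Z9.0
G0 X18.0 Y9.0
G1 X16.3 Y14.3
G1 X11.8 Y17.6
G1 X6.2 Y17.6
G1 X1.7 Y14.3
G1 X0.0 Y9.0
G1 X1.7 Y3.7
G1 X6.2 Y0.4
G1 X11.8 Y0.4
G1 X16.3 Y3.7
G1 X18.0 Y9.0
M2 ; end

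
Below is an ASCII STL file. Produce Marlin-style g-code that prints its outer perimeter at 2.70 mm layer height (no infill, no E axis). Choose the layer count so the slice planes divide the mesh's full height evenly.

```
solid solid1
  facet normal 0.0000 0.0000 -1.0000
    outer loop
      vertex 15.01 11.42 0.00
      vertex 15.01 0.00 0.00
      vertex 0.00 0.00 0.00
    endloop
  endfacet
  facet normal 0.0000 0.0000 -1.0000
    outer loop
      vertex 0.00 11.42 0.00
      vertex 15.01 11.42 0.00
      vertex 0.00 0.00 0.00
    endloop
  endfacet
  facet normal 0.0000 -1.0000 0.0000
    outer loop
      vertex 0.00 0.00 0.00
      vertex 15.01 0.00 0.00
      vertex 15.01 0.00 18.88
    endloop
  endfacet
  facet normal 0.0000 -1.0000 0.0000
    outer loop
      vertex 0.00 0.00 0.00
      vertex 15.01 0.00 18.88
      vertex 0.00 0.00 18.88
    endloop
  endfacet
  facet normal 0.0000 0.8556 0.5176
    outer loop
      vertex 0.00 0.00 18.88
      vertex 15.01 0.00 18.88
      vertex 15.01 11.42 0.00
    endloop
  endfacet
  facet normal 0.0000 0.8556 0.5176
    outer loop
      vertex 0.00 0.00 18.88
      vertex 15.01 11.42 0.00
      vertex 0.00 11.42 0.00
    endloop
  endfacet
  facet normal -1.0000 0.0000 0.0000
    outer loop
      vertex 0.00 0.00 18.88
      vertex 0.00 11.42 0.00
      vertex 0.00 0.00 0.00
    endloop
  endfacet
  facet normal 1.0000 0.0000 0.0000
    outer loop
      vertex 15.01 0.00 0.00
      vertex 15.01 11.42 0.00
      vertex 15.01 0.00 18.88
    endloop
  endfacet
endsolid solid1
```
; perimeter-only toolpath
G21 ; units = mm
G90 ; absolute positioning
G28 ; home
; layer 1
G0 Z2.70
G0 X0.00 Y0.00
G1 X15.01 Y0.00
G1 X15.01 Y9.79
G1 X0.00 Y9.79
G1 X0.00 Y0.00
; layer 2
G0 Z5.39
G0 X0.00 Y0.00
G1 X15.01 Y0.00
G1 X15.01 Y8.16
G1 X0.00 Y8.16
G1 X0.00 Y0.00
; layer 3
G0 Z8.09
G0 X0.00 Y0.00
G1 X15.01 Y0.00
G1 X15.01 Y6.53
G1 X0.00 Y6.53
G1 X0.00 Y0.00
; layer 4
G0 Z10.79
G0 X0.00 Y0.00
G1 X15.01 Y0.00
G1 X15.01 Y4.89
G1 X0.00 Y4.89
G1 X0.00 Y0.00
; layer 5
G0 Z13.49
G0 X0.00 Y0.00
G1 X15.01 Y0.00
G1 X15.01 Y3.26
G1 X0.00 Y3.26
G1 X0.00 Y0.00
; layer 6
G0 Z16.18
G0 X0.00 Y0.00
G1 X15.01 Y0.00
G1 X15.01 Y1.63
G1 X0.00 Y1.63
G1 X0.00 Y0.00
M2 ; end

The solid is a wedge (ramp): 15 × 11.4 mm base, rising to 18.9 mm along the y=0 edge and sloping linearly to z=0 at y=11.4. Slicing at Δz = 2.70 mm — 7 equal slices spanning the solid's height, so layer i sits at z = i·h/7 — gives 6 non-empty perimeters. Each is a 4-segment closed polygon; G0 lifts to the layer z and rapids to the start vertex, then G1 traces the edges. The cross-section shrinks linearly with z (the slice at the apex is degenerate and omitted).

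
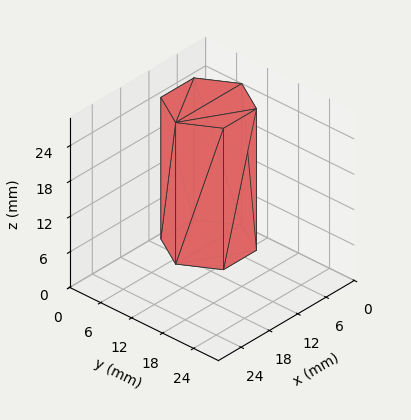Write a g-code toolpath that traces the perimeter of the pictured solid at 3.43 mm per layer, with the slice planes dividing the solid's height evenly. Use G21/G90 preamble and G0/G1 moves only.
Reading the render: the shape is a regular 6-sided prism (a cylinder approximated with 6 flat sides), circumscribed radius ≈ 7 mm, height ≈ 24 mm (dimensions read to the nearest mm from the axis ticks). For the g-code, the solid's height is divided into equal slices at the stated Δz and each level perimeter traced with G1 moves after a G0 lift.

; perimeter-only toolpath
G21 ; units = mm
G90 ; absolute positioning
G28 ; home
; layer 1
G0 Z3.43
G0 X14.00 Y7.00
G1 X10.50 Y13.06
G1 X3.50 Y13.06
G1 X0.00 Y7.00
G1 X3.50 Y0.94
G1 X10.50 Y0.94
G1 X14.00 Y7.00
; layer 2
G0 Z6.86
G0 X14.00 Y7.00
G1 X10.50 Y13.06
G1 X3.50 Y13.06
G1 X0.00 Y7.00
G1 X3.50 Y0.94
G1 X10.50 Y0.94
G1 X14.00 Y7.00
; layer 3
G0 Z10.29
G0 X14.00 Y7.00
G1 X10.50 Y13.06
G1 X3.50 Y13.06
G1 X0.00 Y7.00
G1 X3.50 Y0.94
G1 X10.50 Y0.94
G1 X14.00 Y7.00
; layer 4
G0 Z13.71
G0 X14.00 Y7.00
G1 X10.50 Y13.06
G1 X3.50 Y13.06
G1 X0.00 Y7.00
G1 X3.50 Y0.94
G1 X10.50 Y0.94
G1 X14.00 Y7.00
; layer 5
G0 Z17.14
G0 X14.00 Y7.00
G1 X10.50 Y13.06
G1 X3.50 Y13.06
G1 X0.00 Y7.00
G1 X3.50 Y0.94
G1 X10.50 Y0.94
G1 X14.00 Y7.00
; layer 6
G0 Z20.57
G0 X14.00 Y7.00
G1 X10.50 Y13.06
G1 X3.50 Y13.06
G1 X0.00 Y7.00
G1 X3.50 Y0.94
G1 X10.50 Y0.94
G1 X14.00 Y7.00
; layer 7
G0 Z24.00
G0 X14.00 Y7.00
G1 X10.50 Y13.06
G1 X3.50 Y13.06
G1 X0.00 Y7.00
G1 X3.50 Y0.94
G1 X10.50 Y0.94
G1 X14.00 Y7.00
M2 ; end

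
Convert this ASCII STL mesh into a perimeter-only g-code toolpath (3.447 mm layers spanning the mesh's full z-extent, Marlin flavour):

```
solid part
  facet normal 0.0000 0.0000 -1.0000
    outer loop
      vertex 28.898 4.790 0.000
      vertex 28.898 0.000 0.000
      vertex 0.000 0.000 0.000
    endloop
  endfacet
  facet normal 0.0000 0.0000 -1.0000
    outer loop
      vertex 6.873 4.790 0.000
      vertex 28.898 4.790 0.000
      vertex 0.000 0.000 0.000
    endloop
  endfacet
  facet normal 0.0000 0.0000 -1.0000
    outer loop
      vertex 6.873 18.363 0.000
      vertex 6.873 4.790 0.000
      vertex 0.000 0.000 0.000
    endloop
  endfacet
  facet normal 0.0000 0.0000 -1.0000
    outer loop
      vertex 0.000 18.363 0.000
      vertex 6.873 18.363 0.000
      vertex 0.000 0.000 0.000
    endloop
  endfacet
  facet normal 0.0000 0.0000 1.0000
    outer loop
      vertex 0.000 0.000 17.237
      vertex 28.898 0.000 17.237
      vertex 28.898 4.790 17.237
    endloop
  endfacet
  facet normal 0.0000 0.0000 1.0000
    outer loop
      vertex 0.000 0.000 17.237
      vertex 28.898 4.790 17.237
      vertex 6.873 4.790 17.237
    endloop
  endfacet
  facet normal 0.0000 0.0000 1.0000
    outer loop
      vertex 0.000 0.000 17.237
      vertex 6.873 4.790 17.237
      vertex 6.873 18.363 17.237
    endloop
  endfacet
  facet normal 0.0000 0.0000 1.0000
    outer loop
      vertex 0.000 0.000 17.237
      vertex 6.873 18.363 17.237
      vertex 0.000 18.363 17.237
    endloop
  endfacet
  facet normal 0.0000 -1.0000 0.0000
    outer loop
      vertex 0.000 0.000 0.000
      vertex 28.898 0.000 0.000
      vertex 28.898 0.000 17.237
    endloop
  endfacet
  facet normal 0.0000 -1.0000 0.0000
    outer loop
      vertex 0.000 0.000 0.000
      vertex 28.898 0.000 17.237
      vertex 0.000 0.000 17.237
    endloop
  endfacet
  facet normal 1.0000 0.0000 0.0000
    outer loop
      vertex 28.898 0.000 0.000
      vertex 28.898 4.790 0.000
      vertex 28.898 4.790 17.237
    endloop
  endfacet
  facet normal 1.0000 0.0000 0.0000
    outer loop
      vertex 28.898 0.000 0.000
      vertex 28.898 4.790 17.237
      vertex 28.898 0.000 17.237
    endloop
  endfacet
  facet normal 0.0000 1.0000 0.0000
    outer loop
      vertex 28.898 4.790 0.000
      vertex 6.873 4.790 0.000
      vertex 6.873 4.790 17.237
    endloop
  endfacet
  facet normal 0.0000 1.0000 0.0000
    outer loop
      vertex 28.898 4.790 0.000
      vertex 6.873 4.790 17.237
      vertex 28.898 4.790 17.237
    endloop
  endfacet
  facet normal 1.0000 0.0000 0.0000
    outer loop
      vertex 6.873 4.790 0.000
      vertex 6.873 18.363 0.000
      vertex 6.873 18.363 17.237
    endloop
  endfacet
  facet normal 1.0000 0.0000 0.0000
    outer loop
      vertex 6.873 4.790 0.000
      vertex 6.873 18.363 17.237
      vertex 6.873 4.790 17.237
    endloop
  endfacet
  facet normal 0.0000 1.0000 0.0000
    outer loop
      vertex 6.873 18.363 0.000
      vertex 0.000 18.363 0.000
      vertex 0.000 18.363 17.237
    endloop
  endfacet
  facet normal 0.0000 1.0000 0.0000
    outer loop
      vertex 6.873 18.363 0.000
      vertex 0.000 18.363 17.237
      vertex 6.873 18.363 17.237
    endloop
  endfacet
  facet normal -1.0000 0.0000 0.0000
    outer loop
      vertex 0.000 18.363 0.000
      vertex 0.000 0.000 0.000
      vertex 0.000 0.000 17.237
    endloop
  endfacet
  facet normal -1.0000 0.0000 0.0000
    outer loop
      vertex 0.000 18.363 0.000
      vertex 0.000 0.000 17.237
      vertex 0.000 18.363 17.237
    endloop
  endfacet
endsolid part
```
; perimeter-only toolpath
G21 ; units = mm
G90 ; absolute positioning
G28 ; home
; layer 1
G0 Z3.447
G0 X0.000 Y0.000
G1 X28.898 Y0.000
G1 X28.898 Y4.790
G1 X6.873 Y4.790
G1 X6.873 Y18.363
G1 X0.000 Y18.363
G1 X0.000 Y0.000
; layer 2
G0 Z6.895
G0 X0.000 Y0.000
G1 X28.898 Y0.000
G1 X28.898 Y4.790
G1 X6.873 Y4.790
G1 X6.873 Y18.363
G1 X0.000 Y18.363
G1 X0.000 Y0.000
; layer 3
G0 Z10.342
G0 X0.000 Y0.000
G1 X28.898 Y0.000
G1 X28.898 Y4.790
G1 X6.873 Y4.790
G1 X6.873 Y18.363
G1 X0.000 Y18.363
G1 X0.000 Y0.000
; layer 4
G0 Z13.790
G0 X0.000 Y0.000
G1 X28.898 Y0.000
G1 X28.898 Y4.790
G1 X6.873 Y4.790
G1 X6.873 Y18.363
G1 X0.000 Y18.363
G1 X0.000 Y0.000
; layer 5
G0 Z17.237
G0 X0.000 Y0.000
G1 X28.898 Y0.000
G1 X28.898 Y4.790
G1 X6.873 Y4.790
G1 X6.873 Y18.363
G1 X0.000 Y18.363
G1 X0.000 Y0.000
M2 ; end

The solid is an L-shaped prism: outer 28.9 × 18.4 mm, arm thicknesses ≈ 4.79 mm (horizontal) and 6.87 mm (vertical), extruded 17.2 mm in z. Slicing at Δz = 3.447 mm — 5 equal slices spanning the solid's height, so layer i sits at z = i·h/5 — gives 5 non-empty perimeters. Each is a 6-segment closed polygon; G0 lifts to the layer z and rapids to the start vertex, then G1 traces the edges.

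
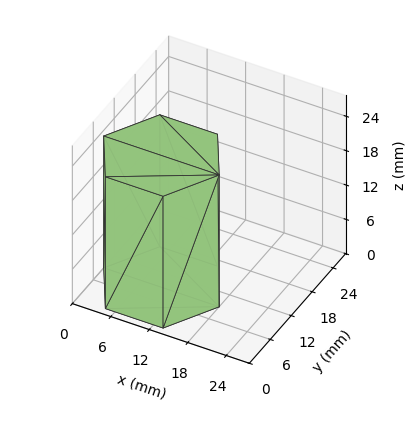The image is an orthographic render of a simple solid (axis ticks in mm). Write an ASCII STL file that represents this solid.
Reading the render: the shape is a regular 6-sided prism (a cylinder approximated with 6 flat sides), circumscribed radius ≈ 9 mm, height ≈ 23 mm (dimensions read to the nearest mm from the axis ticks). For the STL, each face is triangulated and given an outward normal.

solid part
  facet normal 0.0000 0.0000 -1.0000
    outer loop
      vertex 4.5 16.8 0.0
      vertex 13.5 16.8 0.0
      vertex 18.0 9.0 0.0
    endloop
  endfacet
  facet normal 0.0000 0.0000 -1.0000
    outer loop
      vertex 0.0 9.0 0.0
      vertex 4.5 16.8 0.0
      vertex 18.0 9.0 0.0
    endloop
  endfacet
  facet normal 0.0000 0.0000 -1.0000
    outer loop
      vertex 4.5 1.2 0.0
      vertex 0.0 9.0 0.0
      vertex 18.0 9.0 0.0
    endloop
  endfacet
  facet normal 0.0000 0.0000 -1.0000
    outer loop
      vertex 13.5 1.2 0.0
      vertex 4.5 1.2 0.0
      vertex 18.0 9.0 0.0
    endloop
  endfacet
  facet normal 0.0000 0.0000 1.0000
    outer loop
      vertex 18.0 9.0 23.0
      vertex 13.5 16.8 23.0
      vertex 4.5 16.8 23.0
    endloop
  endfacet
  facet normal 0.0000 0.0000 1.0000
    outer loop
      vertex 18.0 9.0 23.0
      vertex 4.5 16.8 23.0
      vertex 0.0 9.0 23.0
    endloop
  endfacet
  facet normal 0.0000 0.0000 1.0000
    outer loop
      vertex 18.0 9.0 23.0
      vertex 0.0 9.0 23.0
      vertex 4.5 1.2 23.0
    endloop
  endfacet
  facet normal 0.0000 0.0000 1.0000
    outer loop
      vertex 18.0 9.0 23.0
      vertex 4.5 1.2 23.0
      vertex 13.5 1.2 23.0
    endloop
  endfacet
  facet normal 0.8662 0.4997 0.0000
    outer loop
      vertex 18.0 9.0 0.0
      vertex 13.5 16.8 0.0
      vertex 13.5 16.8 23.0
    endloop
  endfacet
  facet normal 0.8662 0.4997 0.0000
    outer loop
      vertex 18.0 9.0 0.0
      vertex 13.5 16.8 23.0
      vertex 18.0 9.0 23.0
    endloop
  endfacet
  facet normal 0.0000 1.0000 0.0000
    outer loop
      vertex 13.5 16.8 0.0
      vertex 4.5 16.8 0.0
      vertex 4.5 16.8 23.0
    endloop
  endfacet
  facet normal 0.0000 1.0000 0.0000
    outer loop
      vertex 13.5 16.8 0.0
      vertex 4.5 16.8 23.0
      vertex 13.5 16.8 23.0
    endloop
  endfacet
  facet normal -0.8662 0.4997 0.0000
    outer loop
      vertex 4.5 16.8 0.0
      vertex 0.0 9.0 0.0
      vertex 0.0 9.0 23.0
    endloop
  endfacet
  facet normal -0.8662 0.4997 0.0000
    outer loop
      vertex 4.5 16.8 0.0
      vertex 0.0 9.0 23.0
      vertex 4.5 16.8 23.0
    endloop
  endfacet
  facet normal -0.8662 -0.4997 0.0000
    outer loop
      vertex 0.0 9.0 0.0
      vertex 4.5 1.2 0.0
      vertex 4.5 1.2 23.0
    endloop
  endfacet
  facet normal -0.8662 -0.4997 0.0000
    outer loop
      vertex 0.0 9.0 0.0
      vertex 4.5 1.2 23.0
      vertex 0.0 9.0 23.0
    endloop
  endfacet
  facet normal 0.0000 -1.0000 0.0000
    outer loop
      vertex 4.5 1.2 0.0
      vertex 13.5 1.2 0.0
      vertex 13.5 1.2 23.0
    endloop
  endfacet
  facet normal 0.0000 -1.0000 0.0000
    outer loop
      vertex 4.5 1.2 0.0
      vertex 13.5 1.2 23.0
      vertex 4.5 1.2 23.0
    endloop
  endfacet
  facet normal 0.8662 -0.4997 0.0000
    outer loop
      vertex 13.5 1.2 0.0
      vertex 18.0 9.0 0.0
      vertex 18.0 9.0 23.0
    endloop
  endfacet
  facet normal 0.8662 -0.4997 0.0000
    outer loop
      vertex 13.5 1.2 0.0
      vertex 18.0 9.0 23.0
      vertex 13.5 1.2 23.0
    endloop
  endfacet
endsolid part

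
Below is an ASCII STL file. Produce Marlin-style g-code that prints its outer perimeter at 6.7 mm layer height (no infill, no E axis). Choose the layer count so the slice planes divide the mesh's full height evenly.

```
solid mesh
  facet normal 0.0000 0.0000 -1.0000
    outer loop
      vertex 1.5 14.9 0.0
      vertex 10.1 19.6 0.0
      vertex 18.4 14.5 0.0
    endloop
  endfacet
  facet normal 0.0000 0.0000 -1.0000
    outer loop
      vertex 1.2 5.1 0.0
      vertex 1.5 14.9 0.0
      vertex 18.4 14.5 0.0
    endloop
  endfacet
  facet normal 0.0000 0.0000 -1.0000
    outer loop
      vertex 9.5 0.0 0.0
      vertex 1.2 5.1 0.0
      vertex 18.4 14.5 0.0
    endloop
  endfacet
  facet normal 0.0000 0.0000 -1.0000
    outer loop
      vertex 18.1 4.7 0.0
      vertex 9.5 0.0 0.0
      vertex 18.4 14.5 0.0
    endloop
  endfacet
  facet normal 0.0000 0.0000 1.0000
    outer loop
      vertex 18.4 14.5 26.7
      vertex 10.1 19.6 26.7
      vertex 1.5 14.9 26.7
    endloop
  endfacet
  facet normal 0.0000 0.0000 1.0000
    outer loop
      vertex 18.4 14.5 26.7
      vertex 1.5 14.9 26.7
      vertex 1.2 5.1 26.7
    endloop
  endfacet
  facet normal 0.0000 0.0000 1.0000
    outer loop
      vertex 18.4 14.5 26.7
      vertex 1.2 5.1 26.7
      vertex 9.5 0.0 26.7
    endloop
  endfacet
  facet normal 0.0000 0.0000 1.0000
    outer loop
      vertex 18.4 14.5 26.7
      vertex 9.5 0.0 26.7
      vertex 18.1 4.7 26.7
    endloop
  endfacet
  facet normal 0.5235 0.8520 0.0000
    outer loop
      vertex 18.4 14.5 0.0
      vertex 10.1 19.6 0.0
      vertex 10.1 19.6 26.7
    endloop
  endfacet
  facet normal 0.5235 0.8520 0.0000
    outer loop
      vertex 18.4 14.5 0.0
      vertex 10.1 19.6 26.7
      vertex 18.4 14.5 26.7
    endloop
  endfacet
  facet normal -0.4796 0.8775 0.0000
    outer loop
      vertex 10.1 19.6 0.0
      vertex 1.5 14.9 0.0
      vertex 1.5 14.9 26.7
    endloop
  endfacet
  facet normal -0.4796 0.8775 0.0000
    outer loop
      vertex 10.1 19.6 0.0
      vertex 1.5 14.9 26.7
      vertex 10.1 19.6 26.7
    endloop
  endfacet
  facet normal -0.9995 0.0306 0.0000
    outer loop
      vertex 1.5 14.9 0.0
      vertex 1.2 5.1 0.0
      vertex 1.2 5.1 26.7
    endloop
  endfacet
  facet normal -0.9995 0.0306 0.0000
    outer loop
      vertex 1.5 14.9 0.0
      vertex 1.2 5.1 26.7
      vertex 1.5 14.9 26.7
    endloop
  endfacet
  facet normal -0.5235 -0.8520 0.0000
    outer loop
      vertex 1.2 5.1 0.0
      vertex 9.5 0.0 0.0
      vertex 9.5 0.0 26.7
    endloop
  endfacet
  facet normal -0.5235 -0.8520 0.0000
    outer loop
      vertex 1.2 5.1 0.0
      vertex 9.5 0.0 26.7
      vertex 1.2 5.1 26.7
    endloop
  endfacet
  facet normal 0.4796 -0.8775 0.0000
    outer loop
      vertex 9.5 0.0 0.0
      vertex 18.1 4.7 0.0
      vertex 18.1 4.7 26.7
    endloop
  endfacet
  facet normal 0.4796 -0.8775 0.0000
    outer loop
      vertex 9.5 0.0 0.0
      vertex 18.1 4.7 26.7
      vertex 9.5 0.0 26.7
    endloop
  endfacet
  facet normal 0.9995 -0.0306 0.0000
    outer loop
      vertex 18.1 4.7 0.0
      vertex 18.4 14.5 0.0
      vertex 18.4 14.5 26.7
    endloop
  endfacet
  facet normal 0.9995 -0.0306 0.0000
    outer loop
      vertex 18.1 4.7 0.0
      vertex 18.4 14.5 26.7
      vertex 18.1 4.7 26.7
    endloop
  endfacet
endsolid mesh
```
; perimeter-only toolpath
G21 ; units = mm
G90 ; absolute positioning
G28 ; home
; layer 1
G0 Z6.7
G0 X18.4 Y14.5
G1 X10.1 Y19.6
G1 X1.5 Y14.9
G1 X1.2 Y5.1
G1 X9.5 Y0.0
G1 X18.1 Y4.7
G1 X18.4 Y14.5
; layer 2
G0 Z13.3
G0 X18.4 Y14.5
G1 X10.1 Y19.6
G1 X1.5 Y14.9
G1 X1.2 Y5.1
G1 X9.5 Y0.0
G1 X18.1 Y4.7
G1 X18.4 Y14.5
; layer 3
G0 Z20.0
G0 X18.4 Y14.5
G1 X10.1 Y19.6
G1 X1.5 Y14.9
G1 X1.2 Y5.1
G1 X9.5 Y0.0
G1 X18.1 Y4.7
G1 X18.4 Y14.5
; layer 4
G0 Z26.7
G0 X18.4 Y14.5
G1 X10.1 Y19.6
G1 X1.5 Y14.9
G1 X1.2 Y5.1
G1 X9.5 Y0.0
G1 X18.1 Y4.7
G1 X18.4 Y14.5
M2 ; end

The solid is a regular 6-sided prism (a cylinder approximated with 6 flat sides), circumscribed radius ≈ 9.8 mm, height ≈ 26.7 mm. Slicing at Δz = 6.7 mm — 4 equal slices spanning the solid's height, so layer i sits at z = i·h/4 — gives 4 non-empty perimeters. Each is a 6-segment closed polygon; G0 lifts to the layer z and rapids to the start vertex, then G1 traces the edges.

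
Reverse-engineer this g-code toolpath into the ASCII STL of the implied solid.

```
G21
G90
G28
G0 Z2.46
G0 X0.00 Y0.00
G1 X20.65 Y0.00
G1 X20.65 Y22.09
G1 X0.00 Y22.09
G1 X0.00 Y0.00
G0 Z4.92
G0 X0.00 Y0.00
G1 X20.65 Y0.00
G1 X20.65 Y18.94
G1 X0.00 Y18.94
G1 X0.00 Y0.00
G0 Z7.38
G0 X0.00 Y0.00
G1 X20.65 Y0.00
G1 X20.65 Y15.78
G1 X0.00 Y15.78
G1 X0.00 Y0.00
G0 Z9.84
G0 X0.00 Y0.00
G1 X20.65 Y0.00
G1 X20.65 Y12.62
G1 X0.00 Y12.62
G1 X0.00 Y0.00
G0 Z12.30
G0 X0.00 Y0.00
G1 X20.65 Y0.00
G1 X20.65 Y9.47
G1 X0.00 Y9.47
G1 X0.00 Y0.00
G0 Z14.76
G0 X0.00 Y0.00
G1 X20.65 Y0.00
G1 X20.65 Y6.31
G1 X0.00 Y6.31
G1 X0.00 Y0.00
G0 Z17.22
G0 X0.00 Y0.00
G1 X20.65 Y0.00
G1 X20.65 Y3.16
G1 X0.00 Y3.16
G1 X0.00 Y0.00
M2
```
solid part
  facet normal 0.0000 0.0000 -1.0000
    outer loop
      vertex 20.65 25.25 0.00
      vertex 20.65 0.00 0.00
      vertex 0.00 0.00 0.00
    endloop
  endfacet
  facet normal 0.0000 0.0000 -1.0000
    outer loop
      vertex 0.00 25.25 0.00
      vertex 20.65 25.25 0.00
      vertex 0.00 0.00 0.00
    endloop
  endfacet
  facet normal 0.0000 -1.0000 0.0000
    outer loop
      vertex 0.00 0.00 0.00
      vertex 20.65 0.00 0.00
      vertex 20.65 0.00 19.68
    endloop
  endfacet
  facet normal 0.0000 -1.0000 0.0000
    outer loop
      vertex 0.00 0.00 0.00
      vertex 20.65 0.00 19.68
      vertex 0.00 0.00 19.68
    endloop
  endfacet
  facet normal 0.0000 0.6147 0.7887
    outer loop
      vertex 0.00 0.00 19.68
      vertex 20.65 0.00 19.68
      vertex 20.65 25.25 0.00
    endloop
  endfacet
  facet normal 0.0000 0.6147 0.7887
    outer loop
      vertex 0.00 0.00 19.68
      vertex 20.65 25.25 0.00
      vertex 0.00 25.25 0.00
    endloop
  endfacet
  facet normal -1.0000 0.0000 0.0000
    outer loop
      vertex 0.00 0.00 19.68
      vertex 0.00 25.25 0.00
      vertex 0.00 0.00 0.00
    endloop
  endfacet
  facet normal 1.0000 0.0000 0.0000
    outer loop
      vertex 20.65 0.00 0.00
      vertex 20.65 25.25 0.00
      vertex 20.65 0.00 19.68
    endloop
  endfacet
endsolid part

The G0 Z moves step by Δz≈2.46 mm. The G1 loops shrink linearly with z, so the solid tapers from its base footprint up to z≈19.7. Closing with a flat bottom cap and the tapered top and triangulating gives 8 facets — a wedge (ramp): 20.6 × 25.2 mm base, rising to 19.7 mm along the y=0 edge and sloping linearly to z=0 at y=25.2.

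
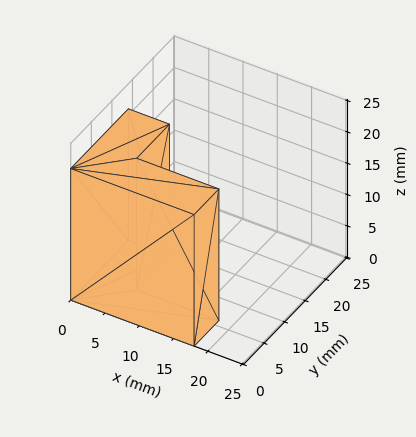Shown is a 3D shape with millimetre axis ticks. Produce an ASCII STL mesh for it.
Reading the render: the shape is an L-shaped prism: outer 18 × 14 mm, arm thicknesses ≈ 6 mm (horizontal) and 6 mm (vertical), extruded 21 mm in z (dimensions read to the nearest mm from the axis ticks). For the STL, each face is triangulated and given an outward normal.

solid part
  facet normal 0.0000 0.0000 -1.0000
    outer loop
      vertex 18.0 6.0 0.0
      vertex 18.0 0.0 0.0
      vertex 0.0 0.0 0.0
    endloop
  endfacet
  facet normal 0.0000 0.0000 -1.0000
    outer loop
      vertex 6.0 6.0 0.0
      vertex 18.0 6.0 0.0
      vertex 0.0 0.0 0.0
    endloop
  endfacet
  facet normal 0.0000 0.0000 -1.0000
    outer loop
      vertex 6.0 14.0 0.0
      vertex 6.0 6.0 0.0
      vertex 0.0 0.0 0.0
    endloop
  endfacet
  facet normal 0.0000 0.0000 -1.0000
    outer loop
      vertex 0.0 14.0 0.0
      vertex 6.0 14.0 0.0
      vertex 0.0 0.0 0.0
    endloop
  endfacet
  facet normal 0.0000 0.0000 1.0000
    outer loop
      vertex 0.0 0.0 21.0
      vertex 18.0 0.0 21.0
      vertex 18.0 6.0 21.0
    endloop
  endfacet
  facet normal 0.0000 0.0000 1.0000
    outer loop
      vertex 0.0 0.0 21.0
      vertex 18.0 6.0 21.0
      vertex 6.0 6.0 21.0
    endloop
  endfacet
  facet normal 0.0000 0.0000 1.0000
    outer loop
      vertex 0.0 0.0 21.0
      vertex 6.0 6.0 21.0
      vertex 6.0 14.0 21.0
    endloop
  endfacet
  facet normal 0.0000 0.0000 1.0000
    outer loop
      vertex 0.0 0.0 21.0
      vertex 6.0 14.0 21.0
      vertex 0.0 14.0 21.0
    endloop
  endfacet
  facet normal 0.0000 -1.0000 0.0000
    outer loop
      vertex 0.0 0.0 0.0
      vertex 18.0 0.0 0.0
      vertex 18.0 0.0 21.0
    endloop
  endfacet
  facet normal 0.0000 -1.0000 0.0000
    outer loop
      vertex 0.0 0.0 0.0
      vertex 18.0 0.0 21.0
      vertex 0.0 0.0 21.0
    endloop
  endfacet
  facet normal 1.0000 0.0000 0.0000
    outer loop
      vertex 18.0 0.0 0.0
      vertex 18.0 6.0 0.0
      vertex 18.0 6.0 21.0
    endloop
  endfacet
  facet normal 1.0000 0.0000 0.0000
    outer loop
      vertex 18.0 0.0 0.0
      vertex 18.0 6.0 21.0
      vertex 18.0 0.0 21.0
    endloop
  endfacet
  facet normal 0.0000 1.0000 0.0000
    outer loop
      vertex 18.0 6.0 0.0
      vertex 6.0 6.0 0.0
      vertex 6.0 6.0 21.0
    endloop
  endfacet
  facet normal 0.0000 1.0000 0.0000
    outer loop
      vertex 18.0 6.0 0.0
      vertex 6.0 6.0 21.0
      vertex 18.0 6.0 21.0
    endloop
  endfacet
  facet normal 1.0000 0.0000 0.0000
    outer loop
      vertex 6.0 6.0 0.0
      vertex 6.0 14.0 0.0
      vertex 6.0 14.0 21.0
    endloop
  endfacet
  facet normal 1.0000 0.0000 0.0000
    outer loop
      vertex 6.0 6.0 0.0
      vertex 6.0 14.0 21.0
      vertex 6.0 6.0 21.0
    endloop
  endfacet
  facet normal 0.0000 1.0000 0.0000
    outer loop
      vertex 6.0 14.0 0.0
      vertex 0.0 14.0 0.0
      vertex 0.0 14.0 21.0
    endloop
  endfacet
  facet normal 0.0000 1.0000 0.0000
    outer loop
      vertex 6.0 14.0 0.0
      vertex 0.0 14.0 21.0
      vertex 6.0 14.0 21.0
    endloop
  endfacet
  facet normal -1.0000 0.0000 0.0000
    outer loop
      vertex 0.0 14.0 0.0
      vertex 0.0 0.0 0.0
      vertex 0.0 0.0 21.0
    endloop
  endfacet
  facet normal -1.0000 0.0000 0.0000
    outer loop
      vertex 0.0 14.0 0.0
      vertex 0.0 0.0 21.0
      vertex 0.0 14.0 21.0
    endloop
  endfacet
endsolid part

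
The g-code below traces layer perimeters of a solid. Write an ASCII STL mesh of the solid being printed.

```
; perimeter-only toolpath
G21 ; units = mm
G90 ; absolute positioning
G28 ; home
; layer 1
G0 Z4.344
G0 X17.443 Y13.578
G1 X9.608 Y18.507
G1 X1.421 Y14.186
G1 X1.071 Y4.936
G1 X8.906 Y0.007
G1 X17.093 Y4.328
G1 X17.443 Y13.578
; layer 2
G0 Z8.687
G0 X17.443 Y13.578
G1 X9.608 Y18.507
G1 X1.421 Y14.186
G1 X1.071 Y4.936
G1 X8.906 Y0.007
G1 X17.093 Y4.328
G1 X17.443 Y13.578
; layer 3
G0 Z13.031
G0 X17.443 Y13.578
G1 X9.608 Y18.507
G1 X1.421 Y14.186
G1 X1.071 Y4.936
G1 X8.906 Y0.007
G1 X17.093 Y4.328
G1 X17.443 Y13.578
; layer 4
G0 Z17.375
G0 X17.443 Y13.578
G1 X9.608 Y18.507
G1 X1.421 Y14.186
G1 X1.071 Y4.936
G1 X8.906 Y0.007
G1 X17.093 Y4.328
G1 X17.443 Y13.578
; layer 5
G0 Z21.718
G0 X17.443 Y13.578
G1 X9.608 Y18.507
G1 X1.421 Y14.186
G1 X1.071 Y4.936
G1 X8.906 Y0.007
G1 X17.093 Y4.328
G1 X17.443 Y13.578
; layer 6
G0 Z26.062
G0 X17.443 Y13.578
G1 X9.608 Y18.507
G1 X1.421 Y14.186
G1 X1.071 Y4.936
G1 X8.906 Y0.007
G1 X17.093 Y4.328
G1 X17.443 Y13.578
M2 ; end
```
solid part
  facet normal 0.0000 0.0000 -1.0000
    outer loop
      vertex 1.421 14.186 0.000
      vertex 9.608 18.507 0.000
      vertex 17.443 13.578 0.000
    endloop
  endfacet
  facet normal 0.0000 0.0000 -1.0000
    outer loop
      vertex 1.071 4.936 0.000
      vertex 1.421 14.186 0.000
      vertex 17.443 13.578 0.000
    endloop
  endfacet
  facet normal 0.0000 0.0000 -1.0000
    outer loop
      vertex 8.906 0.007 0.000
      vertex 1.071 4.936 0.000
      vertex 17.443 13.578 0.000
    endloop
  endfacet
  facet normal 0.0000 0.0000 -1.0000
    outer loop
      vertex 17.093 4.328 0.000
      vertex 8.906 0.007 0.000
      vertex 17.443 13.578 0.000
    endloop
  endfacet
  facet normal 0.0000 0.0000 1.0000
    outer loop
      vertex 17.443 13.578 26.062
      vertex 9.608 18.507 26.062
      vertex 1.421 14.186 26.062
    endloop
  endfacet
  facet normal 0.0000 0.0000 1.0000
    outer loop
      vertex 17.443 13.578 26.062
      vertex 1.421 14.186 26.062
      vertex 1.071 4.936 26.062
    endloop
  endfacet
  facet normal 0.0000 0.0000 1.0000
    outer loop
      vertex 17.443 13.578 26.062
      vertex 1.071 4.936 26.062
      vertex 8.906 0.007 26.062
    endloop
  endfacet
  facet normal 0.0000 0.0000 1.0000
    outer loop
      vertex 17.443 13.578 26.062
      vertex 8.906 0.007 26.062
      vertex 17.093 4.328 26.062
    endloop
  endfacet
  facet normal 0.5325 0.8464 0.0000
    outer loop
      vertex 17.443 13.578 0.000
      vertex 9.608 18.507 0.000
      vertex 9.608 18.507 26.062
    endloop
  endfacet
  facet normal 0.5325 0.8464 0.0000
    outer loop
      vertex 17.443 13.578 0.000
      vertex 9.608 18.507 26.062
      vertex 17.443 13.578 26.062
    endloop
  endfacet
  facet normal -0.4668 0.8844 0.0000
    outer loop
      vertex 9.608 18.507 0.000
      vertex 1.421 14.186 0.000
      vertex 1.421 14.186 26.062
    endloop
  endfacet
  facet normal -0.4668 0.8844 0.0000
    outer loop
      vertex 9.608 18.507 0.000
      vertex 1.421 14.186 26.062
      vertex 9.608 18.507 26.062
    endloop
  endfacet
  facet normal -0.9993 0.0378 0.0000
    outer loop
      vertex 1.421 14.186 0.000
      vertex 1.071 4.936 0.000
      vertex 1.071 4.936 26.062
    endloop
  endfacet
  facet normal -0.9993 0.0378 0.0000
    outer loop
      vertex 1.421 14.186 0.000
      vertex 1.071 4.936 26.062
      vertex 1.421 14.186 26.062
    endloop
  endfacet
  facet normal -0.5325 -0.8464 0.0000
    outer loop
      vertex 1.071 4.936 0.000
      vertex 8.906 0.007 0.000
      vertex 8.906 0.007 26.062
    endloop
  endfacet
  facet normal -0.5325 -0.8464 0.0000
    outer loop
      vertex 1.071 4.936 0.000
      vertex 8.906 0.007 26.062
      vertex 1.071 4.936 26.062
    endloop
  endfacet
  facet normal 0.4668 -0.8844 0.0000
    outer loop
      vertex 8.906 0.007 0.000
      vertex 17.093 4.328 0.000
      vertex 17.093 4.328 26.062
    endloop
  endfacet
  facet normal 0.4668 -0.8844 0.0000
    outer loop
      vertex 8.906 0.007 0.000
      vertex 17.093 4.328 26.062
      vertex 8.906 0.007 26.062
    endloop
  endfacet
  facet normal 0.9993 -0.0378 0.0000
    outer loop
      vertex 17.093 4.328 0.000
      vertex 17.443 13.578 0.000
      vertex 17.443 13.578 26.062
    endloop
  endfacet
  facet normal 0.9993 -0.0378 0.0000
    outer loop
      vertex 17.093 4.328 0.000
      vertex 17.443 13.578 26.062
      vertex 17.093 4.328 26.062
    endloop
  endfacet
endsolid part

The G0 Z moves step by Δz≈4.344 mm. Every layer's G1 loop is the same polygon, so the solid is a straight extrusion of it from z=0 to z≈26.1. Closing with flat bottom and top caps and triangulating gives 20 facets — a regular 6-sided prism (a cylinder approximated with 6 flat sides), circumscribed radius ≈ 9.26 mm, height ≈ 26.1 mm.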